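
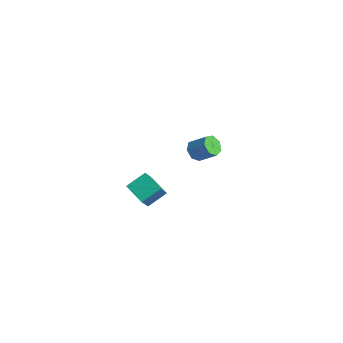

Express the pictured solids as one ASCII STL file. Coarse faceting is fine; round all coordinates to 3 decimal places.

solid 
facet normal -0.358 0.517 -0.778
outer loop
vertex 1.27 -3.22 -0.104
vertex 1.436 -2.28 0.444
vertex 2.32 -3.15 -0.541
endloop
endfacet
facet normal -0.151 -0.854 -0.499
outer loop
vertex 2.824 -3.88 0.556
vertex 1.27 -3.22 -0.104
vertex 2.32 -3.15 -0.541
endloop
endfacet
facet normal -0.358 0.517 -0.778
outer loop
vertex 2.32 -3.15 -0.541
vertex 1.436 -2.28 0.444
vertex 2.486 -2.211 0.007
endloop
endfacet
facet normal 0.922 0.061 -0.383
outer loop
vertex 2.486 -2.211 0.007
vertex 2.824 -3.88 0.556
vertex 2.32 -3.15 -0.541
endloop
endfacet
facet normal -0.922 -0.061 0.383
outer loop
vertex 1.27 -3.22 -0.104
vertex 1.94 -3.01 1.541
vertex 1.436 -2.28 0.444
endloop
endfacet
facet normal -0.151 -0.854 -0.498
outer loop
vertex 1.774 -3.949 0.993
vertex 1.27 -3.22 -0.104
vertex 2.824 -3.88 0.556
endloop
endfacet
facet normal -0.922 -0.061 0.383
outer loop
vertex 1.774 -3.949 0.993
vertex 1.94 -3.01 1.541
vertex 1.27 -3.22 -0.104
endloop
endfacet
facet normal 0.151 0.854 0.498
outer loop
vertex 1.436 -2.28 0.444
vertex 1.94 -3.01 1.541
vertex 2.486 -2.211 0.007
endloop
endfacet
facet normal 0.922 0.061 -0.383
outer loop
vertex 2.99 -2.94 1.104
vertex 2.824 -3.88 0.556
vertex 2.486 -2.211 0.007
endloop
endfacet
facet normal 0.150 0.854 0.498
outer loop
vertex 2.486 -2.211 0.007
vertex 1.94 -3.01 1.541
vertex 2.99 -2.94 1.104
endloop
endfacet
facet normal 0.358 -0.517 0.778
outer loop
vertex 2.99 -2.94 1.104
vertex 1.774 -3.949 0.993
vertex 2.824 -3.88 0.556
endloop
endfacet
facet normal 0.358 -0.517 0.777
outer loop
vertex 1.94 -3.01 1.541
vertex 1.774 -3.949 0.993
vertex 2.99 -2.94 1.104
endloop
endfacet
facet normal -0.678 -0.380 -0.629
outer loop
vertex -1.622 3.273 -3.16
vertex -1.837 2.908 -2.708
vertex -2.017 3.481 -2.86
endloop
endfacet
facet normal 0.031 0.840 -0.542
outer loop
vertex -1.622 3.273 -3.16
vertex -2.017 3.481 -2.86
vertex -0.828 3.718 -2.425
endloop
endfacet
facet normal 0.030 0.841 -0.541
outer loop
vertex -0.828 3.718 -2.425
vertex -2.017 3.481 -2.86
vertex -1.223 3.926 -2.124
endloop
endfacet
facet normal 0.679 0.379 0.629
outer loop
vertex -0.828 3.718 -2.425
vertex -1.223 3.926 -2.124
vertex -1.043 3.352 -1.972
endloop
endfacet
facet normal -0.679 -0.380 -0.629
outer loop
vertex -2.017 3.481 -2.86
vertex -1.837 2.908 -2.708
vertex -2.276 3.257 -2.445
endloop
endfacet
facet normal -0.555 0.826 0.099
outer loop
vertex -2.017 3.481 -2.86
vertex -2.276 3.257 -2.445
vertex -1.223 3.926 -2.124
endloop
endfacet
facet normal -0.555 0.826 0.099
outer loop
vertex -1.223 3.926 -2.124
vertex -2.276 3.257 -2.445
vertex -1.482 3.702 -1.709
endloop
endfacet
facet normal 0.679 0.379 0.629
outer loop
vertex -1.223 3.926 -2.124
vertex -1.482 3.702 -1.709
vertex -1.043 3.352 -1.972
endloop
endfacet
facet normal -0.678 -0.379 -0.629
outer loop
vertex -2.276 3.257 -2.445
vertex -1.837 2.908 -2.708
vertex -2.205 2.77 -2.228
endloop
endfacet
facet normal -0.723 0.191 0.664
outer loop
vertex -2.276 3.257 -2.445
vertex -2.205 2.77 -2.228
vertex -1.482 3.702 -1.709
endloop
endfacet
facet normal -0.723 0.191 0.664
outer loop
vertex -1.482 3.702 -1.709
vertex -2.205 2.77 -2.228
vertex -1.411 3.215 -1.492
endloop
endfacet
facet normal 0.679 0.379 0.629
outer loop
vertex -1.482 3.702 -1.709
vertex -1.411 3.215 -1.492
vertex -1.043 3.352 -1.972
endloop
endfacet
facet normal -0.678 -0.381 -0.629
outer loop
vertex -2.205 2.77 -2.228
vertex -1.837 2.908 -2.708
vertex -1.856 2.387 -2.372
endloop
endfacet
facet normal -0.346 -0.590 0.730
outer loop
vertex -2.205 2.77 -2.228
vertex -1.856 2.387 -2.372
vertex -1.411 3.215 -1.492
endloop
endfacet
facet normal -0.346 -0.590 0.730
outer loop
vertex -1.411 3.215 -1.492
vertex -1.856 2.387 -2.372
vertex -1.062 2.831 -1.637
endloop
endfacet
facet normal 0.679 0.379 0.629
outer loop
vertex -1.411 3.215 -1.492
vertex -1.062 2.831 -1.637
vertex -1.043 3.352 -1.972
endloop
endfacet
facet normal -0.679 -0.380 -0.628
outer loop
vertex -1.856 2.387 -2.372
vertex -1.837 2.908 -2.708
vertex -1.493 2.396 -2.77
endloop
endfacet
facet normal 0.291 -0.925 0.244
outer loop
vertex -1.856 2.387 -2.372
vertex -1.493 2.396 -2.77
vertex -1.062 2.831 -1.637
endloop
endfacet
facet normal 0.291 -0.925 0.245
outer loop
vertex -1.062 2.831 -1.637
vertex -1.493 2.396 -2.77
vertex -0.699 2.84 -2.034
endloop
endfacet
facet normal 0.678 0.380 0.629
outer loop
vertex -1.062 2.831 -1.637
vertex -0.699 2.84 -2.034
vertex -1.043 3.352 -1.972
endloop
endfacet
facet normal -0.678 -0.380 -0.629
outer loop
vertex -1.493 2.396 -2.77
vertex -1.837 2.908 -2.708
vertex -1.389 2.79 -3.12
endloop
endfacet
facet normal 0.709 -0.564 -0.424
outer loop
vertex -1.493 2.396 -2.77
vertex -1.389 2.79 -3.12
vertex -0.699 2.84 -2.034
endloop
endfacet
facet normal 0.708 -0.565 -0.424
outer loop
vertex -0.699 2.84 -2.034
vertex -1.389 2.79 -3.12
vertex -0.595 3.234 -2.385
endloop
endfacet
facet normal 0.679 0.380 0.628
outer loop
vertex -0.699 2.84 -2.034
vertex -0.595 3.234 -2.385
vertex -1.043 3.352 -1.972
endloop
endfacet
facet normal -0.678 -0.379 -0.629
outer loop
vertex -1.389 2.79 -3.12
vertex -1.837 2.908 -2.708
vertex -1.622 3.273 -3.16
endloop
endfacet
facet normal 0.593 0.222 -0.774
outer loop
vertex -1.389 2.79 -3.12
vertex -1.622 3.273 -3.16
vertex -0.595 3.234 -2.385
endloop
endfacet
facet normal 0.593 0.221 -0.774
outer loop
vertex -0.595 3.234 -2.385
vertex -1.622 3.273 -3.16
vertex -0.828 3.718 -2.425
endloop
endfacet
facet normal 0.679 0.379 0.629
outer loop
vertex -0.595 3.234 -2.385
vertex -0.828 3.718 -2.425
vertex -1.043 3.352 -1.972
endloop
endfacet

endsolid


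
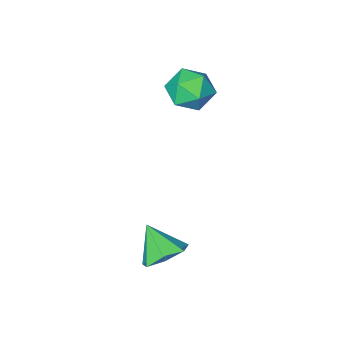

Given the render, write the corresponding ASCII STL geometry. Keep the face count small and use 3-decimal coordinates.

solid 
facet normal -0.848 0.277 0.451
outer loop
vertex -1.521 0.221 2.338
vertex -1.67 -0.73 2.641
vertex -1.151 -0.09 3.224
endloop
endfacet
facet normal -0.379 0.812 0.443
outer loop
vertex -1.521 0.221 2.338
vertex -1.151 -0.09 3.224
vertex -0.594 0.498 2.623
endloop
endfacet
facet normal -0.211 0.949 -0.236
outer loop
vertex -1.521 0.221 2.338
vertex -0.594 0.498 2.623
vertex -0.767 0.222 1.668
endloop
endfacet
facet normal -0.577 0.496 -0.649
outer loop
vertex -1.521 0.221 2.338
vertex -0.767 0.222 1.668
vertex -1.432 -0.538 1.679
endloop
endfacet
facet normal -0.971 0.081 -0.224
outer loop
vertex -1.521 0.221 2.338
vertex -1.432 -0.538 1.679
vertex -1.67 -0.73 2.641
endloop
endfacet
facet normal 0.213 0.592 0.777
outer loop
vertex -0.594 0.498 2.623
vertex -1.151 -0.09 3.224
vertex -0.168 -0.282 3.101
endloop
endfacet
facet normal -0.547 -0.276 0.790
outer loop
vertex -1.151 -0.09 3.224
vertex -1.67 -0.73 2.641
vertex -0.833 -1.042 3.112
endloop
endfacet
facet normal -0.746 -0.593 -0.303
outer loop
vertex -1.67 -0.73 2.641
vertex -1.432 -0.538 1.679
vertex -1.006 -1.318 2.157
endloop
endfacet
facet normal -0.108 0.080 -0.991
outer loop
vertex -1.432 -0.538 1.679
vertex -0.767 0.222 1.668
vertex -0.449 -0.73 1.556
endloop
endfacet
facet normal 0.485 0.813 -0.323
outer loop
vertex -0.767 0.222 1.668
vertex -0.594 0.498 2.623
vertex 0.07 -0.09 2.139
endloop
endfacet
facet normal 0.577 -0.496 0.649
outer loop
vertex -0.079 -1.041 2.442
vertex -0.168 -0.282 3.101
vertex -0.833 -1.042 3.112
endloop
endfacet
facet normal 0.211 -0.949 0.236
outer loop
vertex -0.079 -1.041 2.442
vertex -0.833 -1.042 3.112
vertex -1.006 -1.318 2.157
endloop
endfacet
facet normal 0.379 -0.812 -0.443
outer loop
vertex -0.079 -1.041 2.442
vertex -1.006 -1.318 2.157
vertex -0.449 -0.73 1.556
endloop
endfacet
facet normal 0.848 -0.277 -0.451
outer loop
vertex -0.079 -1.041 2.442
vertex -0.449 -0.73 1.556
vertex 0.07 -0.09 2.139
endloop
endfacet
facet normal 0.971 -0.081 0.224
outer loop
vertex -0.079 -1.041 2.442
vertex 0.07 -0.09 2.139
vertex -0.168 -0.282 3.101
endloop
endfacet
facet normal 0.108 -0.080 0.991
outer loop
vertex -0.833 -1.042 3.112
vertex -0.168 -0.282 3.101
vertex -1.151 -0.09 3.224
endloop
endfacet
facet normal -0.485 -0.813 0.323
outer loop
vertex -1.006 -1.318 2.157
vertex -0.833 -1.042 3.112
vertex -1.67 -0.73 2.641
endloop
endfacet
facet normal -0.213 -0.592 -0.777
outer loop
vertex -0.449 -0.73 1.556
vertex -1.006 -1.318 2.157
vertex -1.432 -0.538 1.679
endloop
endfacet
facet normal 0.547 0.276 -0.790
outer loop
vertex 0.07 -0.09 2.139
vertex -0.449 -0.73 1.556
vertex -0.767 0.222 1.668
endloop
endfacet
facet normal 0.746 0.593 0.303
outer loop
vertex -0.168 -0.282 3.101
vertex 0.07 -0.09 2.139
vertex -0.594 0.498 2.623
endloop
endfacet
facet normal -0.126 0.660 -0.741
outer loop
vertex 3.872 4.181 -1.704
vertex 2.979 3.965 -1.744
vertex 3.391 4.613 -1.237
endloop
endfacet
facet normal 0.746 0.123 0.655
outer loop
vertex 3.872 4.181 -1.704
vertex 3.391 4.613 -1.237
vertex 3.161 3.015 -0.676
endloop
endfacet
facet normal -0.126 0.660 -0.741
outer loop
vertex 3.391 4.613 -1.237
vertex 2.979 3.965 -1.744
vertex 2.599 4.557 -1.152
endloop
endfacet
facet normal 0.079 0.320 0.944
outer loop
vertex 3.391 4.613 -1.237
vertex 2.599 4.557 -1.152
vertex 3.161 3.015 -0.676
endloop
endfacet
facet normal -0.127 0.659 -0.741
outer loop
vertex 2.599 4.557 -1.152
vertex 2.979 3.965 -1.744
vertex 2.093 4.055 -1.512
endloop
endfacet
facet normal -0.598 0.029 0.801
outer loop
vertex 2.599 4.557 -1.152
vertex 2.093 4.055 -1.512
vertex 3.161 3.015 -0.676
endloop
endfacet
facet normal -0.127 0.659 -0.741
outer loop
vertex 2.093 4.055 -1.512
vertex 2.979 3.965 -1.744
vertex 2.255 3.485 -2.047
endloop
endfacet
facet normal -0.779 -0.533 0.332
outer loop
vertex 2.093 4.055 -1.512
vertex 2.255 3.485 -2.047
vertex 3.161 3.015 -0.676
endloop
endfacet
facet normal -0.126 0.659 -0.742
outer loop
vertex 2.255 3.485 -2.047
vertex 2.979 3.965 -1.744
vertex 2.961 3.276 -2.353
endloop
endfacet
facet normal -0.325 -0.940 -0.108
outer loop
vertex 2.255 3.485 -2.047
vertex 2.961 3.276 -2.353
vertex 3.161 3.015 -0.676
endloop
endfacet
facet normal -0.126 0.659 -0.742
outer loop
vertex 2.961 3.276 -2.353
vertex 2.979 3.965 -1.744
vertex 3.681 3.585 -2.201
endloop
endfacet
facet normal 0.421 -0.887 -0.188
outer loop
vertex 2.961 3.276 -2.353
vertex 3.681 3.585 -2.201
vertex 3.161 3.015 -0.676
endloop
endfacet
facet normal -0.126 0.659 -0.742
outer loop
vertex 3.681 3.585 -2.201
vertex 2.979 3.965 -1.744
vertex 3.872 4.181 -1.704
endloop
endfacet
facet normal 0.898 -0.414 0.151
outer loop
vertex 3.681 3.585 -2.201
vertex 3.872 4.181 -1.704
vertex 3.161 3.015 -0.676
endloop
endfacet

endsolid


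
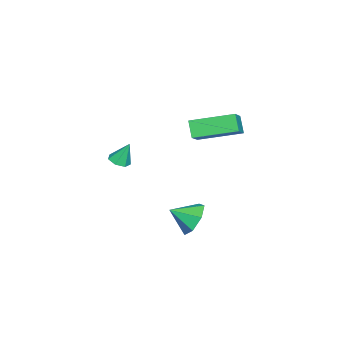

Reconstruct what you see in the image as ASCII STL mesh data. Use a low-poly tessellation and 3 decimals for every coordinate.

solid 
facet normal 0.108 -0.385 -0.917
outer loop
vertex 0.454 -2.133 1.105
vertex 0.105 -1.733 0.896
vertex 0.672 -1.715 0.955
endloop
endfacet
facet normal 0.778 -0.191 0.599
outer loop
vertex 0.454 -2.133 1.105
vertex 0.672 -1.715 0.955
vertex -0.025 -1.267 2.004
endloop
endfacet
facet normal 0.108 -0.386 -0.916
outer loop
vertex 0.672 -1.715 0.955
vertex 0.105 -1.733 0.896
vertex 0.463 -1.311 0.76
endloop
endfacet
facet normal 0.786 0.546 0.289
outer loop
vertex 0.672 -1.715 0.955
vertex 0.463 -1.311 0.76
vertex -0.025 -1.267 2.004
endloop
endfacet
facet normal 0.108 -0.387 -0.916
outer loop
vertex 0.463 -1.311 0.76
vertex 0.105 -1.733 0.896
vertex -0.015 -1.225 0.667
endloop
endfacet
facet normal 0.171 0.985 0.032
outer loop
vertex 0.463 -1.311 0.76
vertex -0.015 -1.225 0.667
vertex -0.025 -1.267 2.004
endloop
endfacet
facet normal 0.108 -0.387 -0.916
outer loop
vertex -0.015 -1.225 0.667
vertex 0.105 -1.733 0.896
vertex -0.402 -1.522 0.747
endloop
endfacet
facet normal -0.606 0.795 0.020
outer loop
vertex -0.015 -1.225 0.667
vertex -0.402 -1.522 0.747
vertex -0.025 -1.267 2.004
endloop
endfacet
facet normal 0.109 -0.385 -0.916
outer loop
vertex -0.402 -1.522 0.747
vertex 0.105 -1.733 0.896
vertex -0.408 -1.978 0.938
endloop
endfacet
facet normal -0.957 0.122 0.262
outer loop
vertex -0.402 -1.522 0.747
vertex -0.408 -1.978 0.938
vertex -0.025 -1.267 2.004
endloop
endfacet
facet normal 0.109 -0.386 -0.916
outer loop
vertex -0.408 -1.978 0.938
vertex 0.105 -1.733 0.896
vertex -0.026 -2.25 1.098
endloop
endfacet
facet normal -0.620 -0.531 0.577
outer loop
vertex -0.408 -1.978 0.938
vertex -0.026 -2.25 1.098
vertex -0.025 -1.267 2.004
endloop
endfacet
facet normal 0.107 -0.385 -0.917
outer loop
vertex -0.026 -2.25 1.098
vertex 0.105 -1.733 0.896
vertex 0.454 -2.133 1.105
endloop
endfacet
facet normal 0.153 -0.670 0.727
outer loop
vertex -0.026 -2.25 1.098
vertex 0.454 -2.133 1.105
vertex -0.025 -1.267 2.004
endloop
endfacet
facet normal -0.303 0.814 -0.496
outer loop
vertex 0.453 1.527 -3.223
vertex -0.153 1.757 -2.475
vertex 0.79 2.026 -2.61
endloop
endfacet
facet normal 0.885 -0.449 -0.121
outer loop
vertex 0.453 1.527 -3.223
vertex 0.79 2.026 -2.61
vertex 0.233 0.723 -1.845
endloop
endfacet
facet normal -0.303 0.814 -0.495
outer loop
vertex 0.79 2.026 -2.61
vertex -0.153 1.757 -2.475
vertex 0.417 2.322 -1.895
endloop
endfacet
facet normal 0.869 -0.085 0.488
outer loop
vertex 0.79 2.026 -2.61
vertex 0.417 2.322 -1.895
vertex 0.233 0.723 -1.845
endloop
endfacet
facet normal -0.304 0.814 -0.495
outer loop
vertex 0.417 2.322 -1.895
vertex -0.153 1.757 -2.475
vertex -0.385 2.192 -1.617
endloop
endfacet
facet normal 0.329 -0.008 0.944
outer loop
vertex 0.417 2.322 -1.895
vertex -0.385 2.192 -1.617
vertex 0.233 0.723 -1.845
endloop
endfacet
facet normal -0.304 0.814 -0.495
outer loop
vertex -0.385 2.192 -1.617
vertex -0.153 1.757 -2.475
vertex -1.013 1.734 -1.984
endloop
endfacet
facet normal -0.326 -0.277 0.904
outer loop
vertex -0.385 2.192 -1.617
vertex -1.013 1.734 -1.984
vertex 0.233 0.723 -1.845
endloop
endfacet
facet normal -0.305 0.813 -0.495
outer loop
vertex -1.013 1.734 -1.984
vertex -0.153 1.757 -2.475
vertex -0.992 1.293 -2.721
endloop
endfacet
facet normal -0.605 -0.691 0.396
outer loop
vertex -1.013 1.734 -1.984
vertex -0.992 1.293 -2.721
vertex 0.233 0.723 -1.845
endloop
endfacet
facet normal -0.304 0.813 -0.496
outer loop
vertex -0.992 1.293 -2.721
vertex -0.153 1.757 -2.475
vertex -0.34 1.201 -3.272
endloop
endfacet
facet normal -0.296 -0.935 -0.194
outer loop
vertex -0.992 1.293 -2.721
vertex -0.34 1.201 -3.272
vertex 0.233 0.723 -1.845
endloop
endfacet
facet normal -0.304 0.813 -0.496
outer loop
vertex -0.34 1.201 -3.272
vertex -0.153 1.757 -2.475
vertex 0.453 1.527 -3.223
endloop
endfacet
facet normal 0.367 -0.828 -0.425
outer loop
vertex -0.34 1.201 -3.272
vertex 0.453 1.527 -3.223
vertex 0.233 0.723 -1.845
endloop
endfacet
facet normal -0.820 -0.070 -0.568
outer loop
vertex -1.483 1.309 3.082
vertex -2.017 3.325 3.605
vertex -0.978 1.643 2.311
endloop
endfacet
facet normal 0.249 -0.938 -0.243
outer loop
vertex 0.097 1.735 3.055
vertex -1.483 1.309 3.082
vertex -0.978 1.643 2.311
endloop
endfacet
facet normal -0.820 -0.070 -0.568
outer loop
vertex -0.978 1.643 2.311
vertex -2.017 3.325 3.605
vertex -1.512 3.659 2.834
endloop
endfacet
facet normal 0.515 0.341 -0.787
outer loop
vertex -1.512 3.659 2.834
vertex 0.097 1.735 3.055
vertex -0.978 1.643 2.311
endloop
endfacet
facet normal -0.515 -0.341 0.787
outer loop
vertex -1.483 1.309 3.082
vertex -0.942 3.417 4.349
vertex -2.017 3.325 3.605
endloop
endfacet
facet normal 0.249 -0.938 -0.243
outer loop
vertex -0.408 1.401 3.826
vertex -1.483 1.309 3.082
vertex 0.097 1.735 3.055
endloop
endfacet
facet normal -0.515 -0.341 0.787
outer loop
vertex -0.408 1.401 3.826
vertex -0.942 3.417 4.349
vertex -1.483 1.309 3.082
endloop
endfacet
facet normal -0.249 0.938 0.243
outer loop
vertex -2.017 3.325 3.605
vertex -0.942 3.417 4.349
vertex -1.512 3.659 2.834
endloop
endfacet
facet normal 0.515 0.341 -0.787
outer loop
vertex -0.437 3.751 3.578
vertex 0.097 1.735 3.055
vertex -1.512 3.659 2.834
endloop
endfacet
facet normal -0.249 0.938 0.243
outer loop
vertex -1.512 3.659 2.834
vertex -0.942 3.417 4.349
vertex -0.437 3.751 3.578
endloop
endfacet
facet normal 0.820 0.070 0.568
outer loop
vertex -0.437 3.751 3.578
vertex -0.408 1.401 3.826
vertex 0.097 1.735 3.055
endloop
endfacet
facet normal 0.820 0.070 0.568
outer loop
vertex -0.942 3.417 4.349
vertex -0.408 1.401 3.826
vertex -0.437 3.751 3.578
endloop
endfacet

endsolid


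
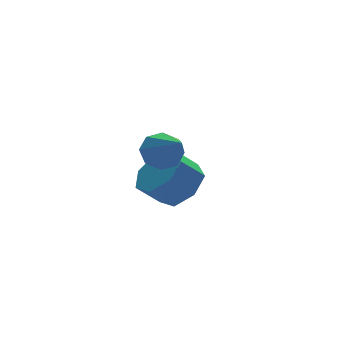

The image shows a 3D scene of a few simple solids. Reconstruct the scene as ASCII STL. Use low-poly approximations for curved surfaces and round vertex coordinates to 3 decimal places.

solid 
facet normal 0.698 -0.100 -0.709
outer loop
vertex 3.892 3.384 -0.937
vertex 3.136 3.109 -1.643
vertex 3.51 4.085 -1.412
endloop
endfacet
facet normal 0.586 0.649 0.486
outer loop
vertex 3.892 3.384 -0.937
vertex 3.51 4.085 -1.412
vertex 3.04 3.506 -0.072
endloop
endfacet
facet normal 0.586 0.649 0.486
outer loop
vertex 3.04 3.506 -0.072
vertex 3.51 4.085 -1.412
vertex 2.658 4.207 -0.547
endloop
endfacet
facet normal -0.698 0.100 0.709
outer loop
vertex 3.04 3.506 -0.072
vertex 2.658 4.207 -0.547
vertex 2.284 3.231 -0.777
endloop
endfacet
facet normal 0.698 -0.099 -0.710
outer loop
vertex 3.51 4.085 -1.412
vertex 3.136 3.109 -1.643
vertex 2.846 4.051 -2.06
endloop
endfacet
facet normal 0.044 0.994 -0.097
outer loop
vertex 3.51 4.085 -1.412
vertex 2.846 4.051 -2.06
vertex 2.658 4.207 -0.547
endloop
endfacet
facet normal 0.042 0.994 -0.097
outer loop
vertex 2.658 4.207 -0.547
vertex 2.846 4.051 -2.06
vertex 1.994 4.172 -1.195
endloop
endfacet
facet normal -0.698 0.100 0.709
outer loop
vertex 2.658 4.207 -0.547
vertex 1.994 4.172 -1.195
vertex 2.284 3.231 -0.777
endloop
endfacet
facet normal 0.698 -0.099 -0.709
outer loop
vertex 2.846 4.051 -2.06
vertex 3.136 3.109 -1.643
vertex 2.401 3.308 -2.394
endloop
endfacet
facet normal -0.532 0.591 -0.606
outer loop
vertex 2.846 4.051 -2.06
vertex 2.401 3.308 -2.394
vertex 1.994 4.172 -1.195
endloop
endfacet
facet normal -0.532 0.591 -0.606
outer loop
vertex 1.994 4.172 -1.195
vertex 2.401 3.308 -2.394
vertex 1.549 3.429 -1.529
endloop
endfacet
facet normal -0.698 0.100 0.709
outer loop
vertex 1.994 4.172 -1.195
vertex 1.549 3.429 -1.529
vertex 2.284 3.231 -0.777
endloop
endfacet
facet normal 0.698 -0.100 -0.709
outer loop
vertex 2.401 3.308 -2.394
vertex 3.136 3.109 -1.643
vertex 2.509 2.415 -2.162
endloop
endfacet
facet normal -0.706 -0.257 -0.660
outer loop
vertex 2.401 3.308 -2.394
vertex 2.509 2.415 -2.162
vertex 1.549 3.429 -1.529
endloop
endfacet
facet normal -0.706 -0.257 -0.660
outer loop
vertex 1.549 3.429 -1.529
vertex 2.509 2.415 -2.162
vertex 1.657 2.537 -1.297
endloop
endfacet
facet normal -0.698 0.100 0.709
outer loop
vertex 1.549 3.429 -1.529
vertex 1.657 2.537 -1.297
vertex 2.284 3.231 -0.777
endloop
endfacet
facet normal 0.698 -0.100 -0.709
outer loop
vertex 2.509 2.415 -2.162
vertex 3.136 3.109 -1.643
vertex 3.089 2.045 -1.539
endloop
endfacet
facet normal -0.350 -0.912 -0.216
outer loop
vertex 2.509 2.415 -2.162
vertex 3.089 2.045 -1.539
vertex 1.657 2.537 -1.297
endloop
endfacet
facet normal -0.350 -0.912 -0.216
outer loop
vertex 1.657 2.537 -1.297
vertex 3.089 2.045 -1.539
vertex 2.237 2.167 -0.674
endloop
endfacet
facet normal -0.698 0.099 0.709
outer loop
vertex 1.657 2.537 -1.297
vertex 2.237 2.167 -0.674
vertex 2.284 3.231 -0.777
endloop
endfacet
facet normal 0.698 -0.100 -0.709
outer loop
vertex 3.089 2.045 -1.539
vertex 3.136 3.109 -1.643
vertex 3.705 2.476 -0.993
endloop
endfacet
facet normal 0.270 -0.880 0.390
outer loop
vertex 3.089 2.045 -1.539
vertex 3.705 2.476 -0.993
vertex 2.237 2.167 -0.674
endloop
endfacet
facet normal 0.270 -0.880 0.390
outer loop
vertex 2.237 2.167 -0.674
vertex 3.705 2.476 -0.993
vertex 2.853 2.598 -0.128
endloop
endfacet
facet normal -0.698 0.099 0.709
outer loop
vertex 2.237 2.167 -0.674
vertex 2.853 2.598 -0.128
vertex 2.284 3.231 -0.777
endloop
endfacet
facet normal 0.698 -0.100 -0.709
outer loop
vertex 3.705 2.476 -0.993
vertex 3.136 3.109 -1.643
vertex 3.892 3.384 -0.937
endloop
endfacet
facet normal 0.687 -0.185 0.703
outer loop
vertex 3.705 2.476 -0.993
vertex 3.892 3.384 -0.937
vertex 2.853 2.598 -0.128
endloop
endfacet
facet normal 0.687 -0.185 0.703
outer loop
vertex 2.853 2.598 -0.128
vertex 3.892 3.384 -0.937
vertex 3.04 3.506 -0.072
endloop
endfacet
facet normal -0.698 0.100 0.709
outer loop
vertex 2.853 2.598 -0.128
vertex 3.04 3.506 -0.072
vertex 2.284 3.231 -0.777
endloop
endfacet
facet normal 0.045 0.805 -0.591
outer loop
vertex 1.405 -0.099 1.398
vertex 1.056 0.313 1.933
vertex 1.779 0.151 1.767
endloop
endfacet
facet normal 0.707 -0.651 -0.276
outer loop
vertex 1.405 -0.099 1.398
vertex 1.779 0.151 1.767
vertex 0.964 -1.313 3.127
endloop
endfacet
facet normal 0.045 0.805 -0.591
outer loop
vertex 1.779 0.151 1.767
vertex 1.056 0.313 1.933
vertex 1.729 0.496 2.233
endloop
endfacet
facet normal 0.925 -0.251 0.285
outer loop
vertex 1.779 0.151 1.767
vertex 1.729 0.496 2.233
vertex 0.964 -1.313 3.127
endloop
endfacet
facet normal 0.045 0.805 -0.592
outer loop
vertex 1.729 0.496 2.233
vertex 1.056 0.313 1.933
vertex 1.285 0.734 2.523
endloop
endfacet
facet normal 0.593 0.141 0.793
outer loop
vertex 1.729 0.496 2.233
vertex 1.285 0.734 2.523
vertex 0.964 -1.313 3.127
endloop
endfacet
facet normal 0.045 0.805 -0.592
outer loop
vertex 1.285 0.734 2.523
vertex 1.056 0.313 1.933
vertex 0.706 0.725 2.467
endloop
endfacet
facet normal -0.097 0.296 0.950
outer loop
vertex 1.285 0.734 2.523
vertex 0.706 0.725 2.467
vertex 0.964 -1.313 3.127
endloop
endfacet
facet normal 0.046 0.805 -0.591
outer loop
vertex 0.706 0.725 2.467
vertex 1.056 0.313 1.933
vertex 0.332 0.476 2.099
endloop
endfacet
facet normal -0.736 0.122 0.666
outer loop
vertex 0.706 0.725 2.467
vertex 0.332 0.476 2.099
vertex 0.964 -1.313 3.127
endloop
endfacet
facet normal 0.046 0.805 -0.591
outer loop
vertex 0.332 0.476 2.099
vertex 1.056 0.313 1.933
vertex 0.382 0.131 1.633
endloop
endfacet
facet normal -0.955 -0.278 0.103
outer loop
vertex 0.332 0.476 2.099
vertex 0.382 0.131 1.633
vertex 0.964 -1.313 3.127
endloop
endfacet
facet normal 0.046 0.805 -0.591
outer loop
vertex 0.382 0.131 1.633
vertex 1.056 0.313 1.933
vertex 0.826 -0.107 1.343
endloop
endfacet
facet normal -0.623 -0.670 -0.404
outer loop
vertex 0.382 0.131 1.633
vertex 0.826 -0.107 1.343
vertex 0.964 -1.313 3.127
endloop
endfacet
facet normal 0.045 0.805 -0.591
outer loop
vertex 0.826 -0.107 1.343
vertex 1.056 0.313 1.933
vertex 1.405 -0.099 1.398
endloop
endfacet
facet normal 0.065 -0.824 -0.562
outer loop
vertex 0.826 -0.107 1.343
vertex 1.405 -0.099 1.398
vertex 0.964 -1.313 3.127
endloop
endfacet

endsolid


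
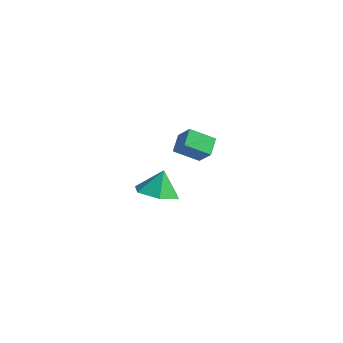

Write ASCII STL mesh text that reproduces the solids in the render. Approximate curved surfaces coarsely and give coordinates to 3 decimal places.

solid 
facet normal 0.018 -0.382 -0.924
outer loop
vertex 1.977 -1.354 2.418
vertex 1.021 -1.598 2.5
vertex 1.276 -0.712 2.139
endloop
endfacet
facet normal 0.563 0.758 0.330
outer loop
vertex 1.977 -1.354 2.418
vertex 1.276 -0.712 2.139
vertex 0.999 -1.142 3.6
endloop
endfacet
facet normal 0.019 -0.382 -0.924
outer loop
vertex 1.276 -0.712 2.139
vertex 1.021 -1.598 2.5
vertex 0.321 -0.957 2.221
endloop
endfacet
facet normal -0.222 0.946 0.236
outer loop
vertex 1.276 -0.712 2.139
vertex 0.321 -0.957 2.221
vertex 0.999 -1.142 3.6
endloop
endfacet
facet normal 0.018 -0.383 -0.924
outer loop
vertex 0.321 -0.957 2.221
vertex 1.021 -1.598 2.5
vertex 0.065 -1.842 2.583
endloop
endfacet
facet normal -0.794 0.412 0.446
outer loop
vertex 0.321 -0.957 2.221
vertex 0.065 -1.842 2.583
vertex 0.999 -1.142 3.6
endloop
endfacet
facet normal 0.018 -0.383 -0.924
outer loop
vertex 0.065 -1.842 2.583
vertex 1.021 -1.598 2.5
vertex 0.765 -2.483 2.862
endloop
endfacet
facet normal -0.584 -0.311 0.750
outer loop
vertex 0.065 -1.842 2.583
vertex 0.765 -2.483 2.862
vertex 0.999 -1.142 3.6
endloop
endfacet
facet normal 0.019 -0.383 -0.924
outer loop
vertex 0.765 -2.483 2.862
vertex 1.021 -1.598 2.5
vertex 1.721 -2.239 2.78
endloop
endfacet
facet normal 0.200 -0.499 0.843
outer loop
vertex 0.765 -2.483 2.862
vertex 1.721 -2.239 2.78
vertex 0.999 -1.142 3.6
endloop
endfacet
facet normal 0.019 -0.383 -0.924
outer loop
vertex 1.721 -2.239 2.78
vertex 1.021 -1.598 2.5
vertex 1.977 -1.354 2.418
endloop
endfacet
facet normal 0.773 0.035 0.633
outer loop
vertex 1.721 -2.239 2.78
vertex 1.977 -1.354 2.418
vertex 0.999 -1.142 3.6
endloop
endfacet
facet normal -0.702 0.118 -0.702
outer loop
vertex -2.066 2.925 1.513
vertex -2.439 3.705 2.017
vertex -1.259 3.743 0.844
endloop
endfacet
facet normal 0.373 -0.779 -0.504
outer loop
vertex -0.501 3.615 1.603
vertex -2.066 2.925 1.513
vertex -1.259 3.743 0.844
endloop
endfacet
facet normal -0.702 0.119 -0.702
outer loop
vertex -1.259 3.743 0.844
vertex -2.439 3.705 2.017
vertex -1.631 4.523 1.348
endloop
endfacet
facet normal 0.607 0.615 -0.503
outer loop
vertex -1.631 4.523 1.348
vertex -0.501 3.615 1.603
vertex -1.259 3.743 0.844
endloop
endfacet
facet normal -0.607 -0.615 0.503
outer loop
vertex -2.066 2.925 1.513
vertex -1.681 3.577 2.776
vertex -2.439 3.705 2.017
endloop
endfacet
facet normal 0.373 -0.780 -0.503
outer loop
vertex -1.309 2.797 2.272
vertex -2.066 2.925 1.513
vertex -0.501 3.615 1.603
endloop
endfacet
facet normal -0.608 -0.615 0.503
outer loop
vertex -1.309 2.797 2.272
vertex -1.681 3.577 2.776
vertex -2.066 2.925 1.513
endloop
endfacet
facet normal -0.372 0.780 0.503
outer loop
vertex -2.439 3.705 2.017
vertex -1.681 3.577 2.776
vertex -1.631 4.523 1.348
endloop
endfacet
facet normal 0.608 0.615 -0.502
outer loop
vertex -0.874 4.395 2.107
vertex -0.501 3.615 1.603
vertex -1.631 4.523 1.348
endloop
endfacet
facet normal -0.373 0.780 0.503
outer loop
vertex -1.631 4.523 1.348
vertex -1.681 3.577 2.776
vertex -0.874 4.395 2.107
endloop
endfacet
facet normal 0.702 -0.118 0.703
outer loop
vertex -0.874 4.395 2.107
vertex -1.309 2.797 2.272
vertex -0.501 3.615 1.603
endloop
endfacet
facet normal 0.702 -0.119 0.702
outer loop
vertex -1.681 3.577 2.776
vertex -1.309 2.797 2.272
vertex -0.874 4.395 2.107
endloop
endfacet

endsolid


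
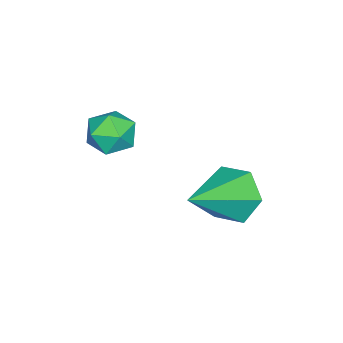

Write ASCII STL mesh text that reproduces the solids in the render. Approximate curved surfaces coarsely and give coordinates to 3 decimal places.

solid 
facet normal -0.520 0.215 0.827
outer loop
vertex 2.616 -2.726 4.155
vertex 2.33 -3.382 4.146
vertex 2.941 -3.262 4.499
endloop
endfacet
facet normal 0.096 0.578 0.810
outer loop
vertex 2.616 -2.726 4.155
vertex 2.941 -3.262 4.499
vertex 3.327 -2.795 4.12
endloop
endfacet
facet normal 0.105 0.971 0.215
outer loop
vertex 2.616 -2.726 4.155
vertex 3.327 -2.795 4.12
vertex 2.955 -2.625 3.534
endloop
endfacet
facet normal -0.505 0.852 -0.137
outer loop
vertex 2.616 -2.726 4.155
vertex 2.955 -2.625 3.534
vertex 2.339 -2.988 3.549
endloop
endfacet
facet normal -0.891 0.385 0.241
outer loop
vertex 2.616 -2.726 4.155
vertex 2.339 -2.988 3.549
vertex 2.33 -3.382 4.146
endloop
endfacet
facet normal 0.628 0.107 0.771
outer loop
vertex 3.327 -2.795 4.12
vertex 2.941 -3.262 4.499
vertex 3.481 -3.492 4.091
endloop
endfacet
facet normal -0.366 -0.481 0.797
outer loop
vertex 2.941 -3.262 4.499
vertex 2.33 -3.382 4.146
vertex 2.865 -3.855 4.106
endloop
endfacet
facet normal -0.967 -0.207 -0.151
outer loop
vertex 2.33 -3.382 4.146
vertex 2.339 -2.988 3.549
vertex 2.493 -3.685 3.52
endloop
endfacet
facet normal -0.342 0.549 -0.762
outer loop
vertex 2.339 -2.988 3.549
vertex 2.955 -2.625 3.534
vertex 2.879 -3.218 3.141
endloop
endfacet
facet normal 0.642 0.742 -0.192
outer loop
vertex 2.955 -2.625 3.534
vertex 3.327 -2.795 4.12
vertex 3.49 -3.098 3.494
endloop
endfacet
facet normal 0.505 -0.852 0.137
outer loop
vertex 3.204 -3.754 3.485
vertex 3.481 -3.492 4.091
vertex 2.865 -3.855 4.106
endloop
endfacet
facet normal -0.105 -0.971 -0.215
outer loop
vertex 3.204 -3.754 3.485
vertex 2.865 -3.855 4.106
vertex 2.493 -3.685 3.52
endloop
endfacet
facet normal -0.096 -0.578 -0.810
outer loop
vertex 3.204 -3.754 3.485
vertex 2.493 -3.685 3.52
vertex 2.879 -3.218 3.141
endloop
endfacet
facet normal 0.520 -0.215 -0.827
outer loop
vertex 3.204 -3.754 3.485
vertex 2.879 -3.218 3.141
vertex 3.49 -3.098 3.494
endloop
endfacet
facet normal 0.891 -0.385 -0.241
outer loop
vertex 3.204 -3.754 3.485
vertex 3.49 -3.098 3.494
vertex 3.481 -3.492 4.091
endloop
endfacet
facet normal 0.342 -0.549 0.762
outer loop
vertex 2.865 -3.855 4.106
vertex 3.481 -3.492 4.091
vertex 2.941 -3.262 4.499
endloop
endfacet
facet normal -0.642 -0.742 0.192
outer loop
vertex 2.493 -3.685 3.52
vertex 2.865 -3.855 4.106
vertex 2.33 -3.382 4.146
endloop
endfacet
facet normal -0.628 -0.107 -0.771
outer loop
vertex 2.879 -3.218 3.141
vertex 2.493 -3.685 3.52
vertex 2.339 -2.988 3.549
endloop
endfacet
facet normal 0.366 0.481 -0.797
outer loop
vertex 3.49 -3.098 3.494
vertex 2.879 -3.218 3.141
vertex 2.955 -2.625 3.534
endloop
endfacet
facet normal 0.967 0.207 0.151
outer loop
vertex 3.481 -3.492 4.091
vertex 3.49 -3.098 3.494
vertex 3.327 -2.795 4.12
endloop
endfacet
facet normal -0.830 0.260 -0.493
outer loop
vertex 1.868 -0.94 0.483
vertex 1.533 -0.604 1.224
vertex 2.011 -0.096 0.687
endloop
endfacet
facet normal 0.797 0.011 -0.603
outer loop
vertex 1.868 -0.94 0.483
vertex 2.011 -0.096 0.687
vertex 3.167 -1.116 2.196
endloop
endfacet
facet normal -0.830 0.260 -0.493
outer loop
vertex 2.011 -0.096 0.687
vertex 1.533 -0.604 1.224
vertex 1.676 0.24 1.428
endloop
endfacet
facet normal 0.680 0.733 -0.025
outer loop
vertex 2.011 -0.096 0.687
vertex 1.676 0.24 1.428
vertex 3.167 -1.116 2.196
endloop
endfacet
facet normal -0.829 0.260 -0.494
outer loop
vertex 1.676 0.24 1.428
vertex 1.533 -0.604 1.224
vertex 1.197 -0.267 1.965
endloop
endfacet
facet normal 0.182 0.629 0.756
outer loop
vertex 1.676 0.24 1.428
vertex 1.197 -0.267 1.965
vertex 3.167 -1.116 2.196
endloop
endfacet
facet normal -0.829 0.260 -0.494
outer loop
vertex 1.197 -0.267 1.965
vertex 1.533 -0.604 1.224
vertex 1.054 -1.111 1.761
endloop
endfacet
facet normal -0.198 -0.198 0.960
outer loop
vertex 1.197 -0.267 1.965
vertex 1.054 -1.111 1.761
vertex 3.167 -1.116 2.196
endloop
endfacet
facet normal -0.830 0.261 -0.494
outer loop
vertex 1.054 -1.111 1.761
vertex 1.533 -0.604 1.224
vertex 1.389 -1.448 1.02
endloop
endfacet
facet normal -0.081 -0.921 0.382
outer loop
vertex 1.054 -1.111 1.761
vertex 1.389 -1.448 1.02
vertex 3.167 -1.116 2.196
endloop
endfacet
facet normal -0.830 0.261 -0.493
outer loop
vertex 1.389 -1.448 1.02
vertex 1.533 -0.604 1.224
vertex 1.868 -0.94 0.483
endloop
endfacet
facet normal 0.417 -0.816 -0.400
outer loop
vertex 1.389 -1.448 1.02
vertex 1.868 -0.94 0.483
vertex 3.167 -1.116 2.196
endloop
endfacet

endsolid


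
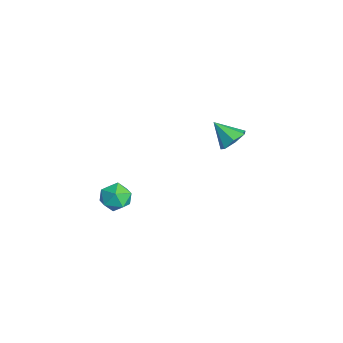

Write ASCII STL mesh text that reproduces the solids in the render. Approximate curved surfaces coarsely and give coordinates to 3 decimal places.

solid 
facet normal -0.826 0.339 0.451
outer loop
vertex -0.583 -2.093 -0.021
vertex -0.873 -2.922 0.071
vertex -0.377 -2.555 0.703
endloop
endfacet
facet normal -0.273 0.774 0.571
outer loop
vertex -0.583 -2.093 -0.021
vertex -0.377 -2.555 0.703
vertex 0.234 -2.051 0.312
endloop
endfacet
facet normal -0.027 0.998 -0.060
outer loop
vertex -0.583 -2.093 -0.021
vertex 0.234 -2.051 0.312
vertex 0.116 -2.107 -0.561
endloop
endfacet
facet normal -0.427 0.701 -0.571
outer loop
vertex -0.583 -2.093 -0.021
vertex 0.116 -2.107 -0.561
vertex -0.568 -2.645 -0.71
endloop
endfacet
facet normal -0.921 0.294 -0.255
outer loop
vertex -0.583 -2.093 -0.021
vertex -0.568 -2.645 -0.71
vertex -0.873 -2.922 0.071
endloop
endfacet
facet normal 0.243 0.393 0.887
outer loop
vertex 0.234 -2.051 0.312
vertex -0.377 -2.555 0.703
vertex 0.448 -2.855 0.61
endloop
endfacet
facet normal -0.652 -0.310 0.692
outer loop
vertex -0.377 -2.555 0.703
vertex -0.873 -2.922 0.071
vertex -0.236 -3.393 0.461
endloop
endfacet
facet normal -0.807 -0.382 -0.451
outer loop
vertex -0.873 -2.922 0.071
vertex -0.568 -2.645 -0.71
vertex -0.354 -3.449 -0.412
endloop
endfacet
facet normal -0.008 0.276 -0.961
outer loop
vertex -0.568 -2.645 -0.71
vertex 0.116 -2.107 -0.561
vertex 0.257 -2.945 -0.803
endloop
endfacet
facet normal 0.641 0.755 -0.135
outer loop
vertex 0.116 -2.107 -0.561
vertex 0.234 -2.051 0.312
vertex 0.753 -2.578 -0.171
endloop
endfacet
facet normal 0.427 -0.701 0.571
outer loop
vertex 0.463 -3.407 -0.079
vertex 0.448 -2.855 0.61
vertex -0.236 -3.393 0.461
endloop
endfacet
facet normal 0.027 -0.998 0.060
outer loop
vertex 0.463 -3.407 -0.079
vertex -0.236 -3.393 0.461
vertex -0.354 -3.449 -0.412
endloop
endfacet
facet normal 0.273 -0.774 -0.571
outer loop
vertex 0.463 -3.407 -0.079
vertex -0.354 -3.449 -0.412
vertex 0.257 -2.945 -0.803
endloop
endfacet
facet normal 0.826 -0.339 -0.451
outer loop
vertex 0.463 -3.407 -0.079
vertex 0.257 -2.945 -0.803
vertex 0.753 -2.578 -0.171
endloop
endfacet
facet normal 0.921 -0.294 0.255
outer loop
vertex 0.463 -3.407 -0.079
vertex 0.753 -2.578 -0.171
vertex 0.448 -2.855 0.61
endloop
endfacet
facet normal 0.008 -0.276 0.961
outer loop
vertex -0.236 -3.393 0.461
vertex 0.448 -2.855 0.61
vertex -0.377 -2.555 0.703
endloop
endfacet
facet normal -0.641 -0.755 0.135
outer loop
vertex -0.354 -3.449 -0.412
vertex -0.236 -3.393 0.461
vertex -0.873 -2.922 0.071
endloop
endfacet
facet normal -0.243 -0.393 -0.887
outer loop
vertex 0.257 -2.945 -0.803
vertex -0.354 -3.449 -0.412
vertex -0.568 -2.645 -0.71
endloop
endfacet
facet normal 0.652 0.310 -0.692
outer loop
vertex 0.753 -2.578 -0.171
vertex 0.257 -2.945 -0.803
vertex 0.116 -2.107 -0.561
endloop
endfacet
facet normal 0.807 0.382 0.451
outer loop
vertex 0.448 -2.855 0.61
vertex 0.753 -2.578 -0.171
vertex 0.234 -2.051 0.312
endloop
endfacet
facet normal 0.498 0.557 -0.664
outer loop
vertex -2.608 3.769 0.667
vertex -3.314 3.87 0.222
vertex -3.015 4.346 0.846
endloop
endfacet
facet normal 0.361 -0.034 0.932
outer loop
vertex -2.608 3.769 0.667
vertex -3.015 4.346 0.846
vertex -4.046 3.05 1.198
endloop
endfacet
facet normal 0.498 0.558 -0.664
outer loop
vertex -3.015 4.346 0.846
vertex -3.314 3.87 0.222
vertex -3.647 4.565 0.556
endloop
endfacet
facet normal -0.248 0.433 0.867
outer loop
vertex -3.015 4.346 0.846
vertex -3.647 4.565 0.556
vertex -4.046 3.05 1.198
endloop
endfacet
facet normal 0.498 0.558 -0.664
outer loop
vertex -3.647 4.565 0.556
vertex -3.314 3.87 0.222
vertex -4.028 4.26 0.014
endloop
endfacet
facet normal -0.843 0.382 0.378
outer loop
vertex -3.647 4.565 0.556
vertex -4.028 4.26 0.014
vertex -4.046 3.05 1.198
endloop
endfacet
facet normal 0.498 0.557 -0.664
outer loop
vertex -4.028 4.26 0.014
vertex -3.314 3.87 0.222
vertex -3.871 3.661 -0.371
endloop
endfacet
facet normal -0.975 -0.148 -0.167
outer loop
vertex -4.028 4.26 0.014
vertex -3.871 3.661 -0.371
vertex -4.046 3.05 1.198
endloop
endfacet
facet normal 0.498 0.558 -0.664
outer loop
vertex -3.871 3.661 -0.371
vertex -3.314 3.87 0.222
vertex -3.294 3.22 -0.309
endloop
endfacet
facet normal -0.543 -0.760 -0.357
outer loop
vertex -3.871 3.661 -0.371
vertex -3.294 3.22 -0.309
vertex -4.046 3.05 1.198
endloop
endfacet
facet normal 0.498 0.558 -0.664
outer loop
vertex -3.294 3.22 -0.309
vertex -3.314 3.87 0.222
vertex -2.732 3.268 0.153
endloop
endfacet
facet normal 0.125 -0.991 -0.049
outer loop
vertex -3.294 3.22 -0.309
vertex -2.732 3.268 0.153
vertex -4.046 3.05 1.198
endloop
endfacet
facet normal 0.498 0.558 -0.664
outer loop
vertex -2.732 3.268 0.153
vertex -3.314 3.87 0.222
vertex -2.608 3.769 0.667
endloop
endfacet
facet normal 0.528 -0.668 0.524
outer loop
vertex -2.732 3.268 0.153
vertex -2.608 3.769 0.667
vertex -4.046 3.05 1.198
endloop
endfacet

endsolid


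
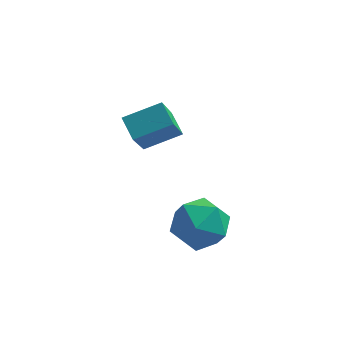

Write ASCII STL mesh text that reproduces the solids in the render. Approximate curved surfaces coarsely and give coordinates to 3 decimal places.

solid 
facet normal -0.552 0.641 0.534
outer loop
vertex 0.572 -0.136 -2.534
vertex 0.872 -0.638 -1.622
vertex 1.46 0.187 -2.004
endloop
endfacet
facet normal -0.308 0.949 -0.062
outer loop
vertex 0.572 -0.136 -2.534
vertex 1.46 0.187 -2.004
vertex 1.469 0.119 -3.085
endloop
endfacet
facet normal -0.542 0.569 -0.619
outer loop
vertex 0.572 -0.136 -2.534
vertex 1.469 0.119 -3.085
vertex 0.886 -0.748 -3.371
endloop
endfacet
facet normal -0.930 0.023 -0.366
outer loop
vertex 0.572 -0.136 -2.534
vertex 0.886 -0.748 -3.371
vertex 0.518 -1.216 -2.466
endloop
endfacet
facet normal -0.936 0.069 0.346
outer loop
vertex 0.572 -0.136 -2.534
vertex 0.518 -1.216 -2.466
vertex 0.872 -0.638 -1.622
endloop
endfacet
facet normal 0.403 0.913 -0.054
outer loop
vertex 1.469 0.119 -3.085
vertex 1.46 0.187 -2.004
vertex 2.322 -0.224 -2.514
endloop
endfacet
facet normal 0.010 0.414 0.910
outer loop
vertex 1.46 0.187 -2.004
vertex 0.872 -0.638 -1.622
vertex 1.954 -0.692 -1.609
endloop
endfacet
facet normal -0.611 -0.510 0.606
outer loop
vertex 0.872 -0.638 -1.622
vertex 0.518 -1.216 -2.466
vertex 1.371 -1.559 -1.895
endloop
endfacet
facet normal -0.601 -0.583 -0.546
outer loop
vertex 0.518 -1.216 -2.466
vertex 0.886 -0.748 -3.371
vertex 1.38 -1.627 -2.976
endloop
endfacet
facet normal 0.026 0.297 -0.954
outer loop
vertex 0.886 -0.748 -3.371
vertex 1.469 0.119 -3.085
vertex 1.968 -0.802 -3.358
endloop
endfacet
facet normal 0.930 -0.023 0.366
outer loop
vertex 2.268 -1.304 -2.446
vertex 2.322 -0.224 -2.514
vertex 1.954 -0.692 -1.609
endloop
endfacet
facet normal 0.542 -0.569 0.619
outer loop
vertex 2.268 -1.304 -2.446
vertex 1.954 -0.692 -1.609
vertex 1.371 -1.559 -1.895
endloop
endfacet
facet normal 0.308 -0.949 0.062
outer loop
vertex 2.268 -1.304 -2.446
vertex 1.371 -1.559 -1.895
vertex 1.38 -1.627 -2.976
endloop
endfacet
facet normal 0.552 -0.641 -0.534
outer loop
vertex 2.268 -1.304 -2.446
vertex 1.38 -1.627 -2.976
vertex 1.968 -0.802 -3.358
endloop
endfacet
facet normal 0.936 -0.069 -0.346
outer loop
vertex 2.268 -1.304 -2.446
vertex 1.968 -0.802 -3.358
vertex 2.322 -0.224 -2.514
endloop
endfacet
facet normal 0.601 0.583 0.546
outer loop
vertex 1.954 -0.692 -1.609
vertex 2.322 -0.224 -2.514
vertex 1.46 0.187 -2.004
endloop
endfacet
facet normal -0.026 -0.297 0.954
outer loop
vertex 1.371 -1.559 -1.895
vertex 1.954 -0.692 -1.609
vertex 0.872 -0.638 -1.622
endloop
endfacet
facet normal -0.403 -0.913 0.054
outer loop
vertex 1.38 -1.627 -2.976
vertex 1.371 -1.559 -1.895
vertex 0.518 -1.216 -2.466
endloop
endfacet
facet normal -0.010 -0.414 -0.910
outer loop
vertex 1.968 -0.802 -3.358
vertex 1.38 -1.627 -2.976
vertex 0.886 -0.748 -3.371
endloop
endfacet
facet normal 0.611 0.510 -0.606
outer loop
vertex 2.322 -0.224 -2.514
vertex 1.968 -0.802 -3.358
vertex 1.469 0.119 -3.085
endloop
endfacet
facet normal -0.472 0.714 0.517
outer loop
vertex -1.37 1.938 0.246
vertex -0.123 2.403 0.741
vertex -1.2 3.268 -1.434
endloop
endfacet
facet normal -0.878 -0.327 -0.348
outer loop
vertex -0.757 2.597 -1.921
vertex -1.37 1.938 0.246
vertex -1.2 3.268 -1.434
endloop
endfacet
facet normal -0.471 0.714 0.517
outer loop
vertex -1.2 3.268 -1.434
vertex -0.123 2.403 0.741
vertex 0.047 3.733 -0.94
endloop
endfacet
facet normal 0.079 0.619 -0.781
outer loop
vertex 0.047 3.733 -0.94
vertex -0.757 2.597 -1.921
vertex -1.2 3.268 -1.434
endloop
endfacet
facet normal -0.079 -0.619 0.781
outer loop
vertex -1.37 1.938 0.246
vertex 0.32 1.732 0.254
vertex -0.123 2.403 0.741
endloop
endfacet
facet normal -0.878 -0.328 -0.348
outer loop
vertex -0.927 1.267 -0.24
vertex -1.37 1.938 0.246
vertex -0.757 2.597 -1.921
endloop
endfacet
facet normal -0.079 -0.618 0.782
outer loop
vertex -0.927 1.267 -0.24
vertex 0.32 1.732 0.254
vertex -1.37 1.938 0.246
endloop
endfacet
facet normal 0.878 0.327 0.348
outer loop
vertex -0.123 2.403 0.741
vertex 0.32 1.732 0.254
vertex 0.047 3.733 -0.94
endloop
endfacet
facet normal 0.080 0.619 -0.782
outer loop
vertex 0.49 3.062 -1.426
vertex -0.757 2.597 -1.921
vertex 0.047 3.733 -0.94
endloop
endfacet
facet normal 0.878 0.328 0.348
outer loop
vertex 0.047 3.733 -0.94
vertex 0.32 1.732 0.254
vertex 0.49 3.062 -1.426
endloop
endfacet
facet normal 0.472 -0.714 -0.517
outer loop
vertex 0.49 3.062 -1.426
vertex -0.927 1.267 -0.24
vertex -0.757 2.597 -1.921
endloop
endfacet
facet normal 0.471 -0.714 -0.518
outer loop
vertex 0.32 1.732 0.254
vertex -0.927 1.267 -0.24
vertex 0.49 3.062 -1.426
endloop
endfacet

endsolid


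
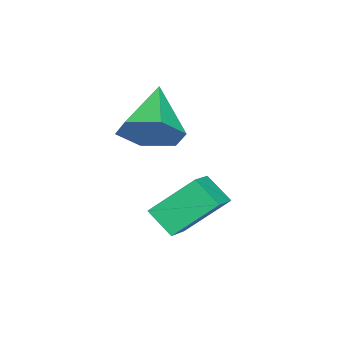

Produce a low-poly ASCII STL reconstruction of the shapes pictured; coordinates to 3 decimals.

solid 
facet normal 0.781 0.265 -0.566
outer loop
vertex 0.805 1.502 1.618
vertex 0.497 1.083 0.997
vertex 0.303 1.863 1.095
endloop
endfacet
facet normal -0.252 0.667 0.702
outer loop
vertex 0.805 1.502 1.618
vertex 0.303 1.863 1.095
vertex -0.697 0.677 1.863
endloop
endfacet
facet normal 0.781 0.265 -0.566
outer loop
vertex 0.303 1.863 1.095
vertex 0.497 1.083 0.997
vertex -0.005 1.445 0.474
endloop
endfacet
facet normal -0.776 0.629 -0.039
outer loop
vertex 0.303 1.863 1.095
vertex -0.005 1.445 0.474
vertex -0.697 0.677 1.863
endloop
endfacet
facet normal 0.781 0.265 -0.566
outer loop
vertex -0.005 1.445 0.474
vertex 0.497 1.083 0.997
vertex 0.189 0.664 0.376
endloop
endfacet
facet normal -0.850 -0.148 -0.505
outer loop
vertex -0.005 1.445 0.474
vertex 0.189 0.664 0.376
vertex -0.697 0.677 1.863
endloop
endfacet
facet normal 0.781 0.265 -0.566
outer loop
vertex 0.189 0.664 0.376
vertex 0.497 1.083 0.997
vertex 0.691 0.303 0.899
endloop
endfacet
facet normal -0.399 -0.888 -0.230
outer loop
vertex 0.189 0.664 0.376
vertex 0.691 0.303 0.899
vertex -0.697 0.677 1.863
endloop
endfacet
facet normal 0.781 0.265 -0.566
outer loop
vertex 0.691 0.303 0.899
vertex 0.497 1.083 0.997
vertex 0.999 0.722 1.52
endloop
endfacet
facet normal 0.126 -0.850 0.511
outer loop
vertex 0.691 0.303 0.899
vertex 0.999 0.722 1.52
vertex -0.697 0.677 1.863
endloop
endfacet
facet normal 0.781 0.265 -0.566
outer loop
vertex 0.999 0.722 1.52
vertex 0.497 1.083 0.997
vertex 0.805 1.502 1.618
endloop
endfacet
facet normal 0.200 -0.073 0.977
outer loop
vertex 0.999 0.722 1.52
vertex 0.805 1.502 1.618
vertex -0.697 0.677 1.863
endloop
endfacet
facet normal -0.925 -0.109 -0.364
outer loop
vertex 0.459 1.301 -1.282
vertex -0.031 2.212 -0.308
vertex 0.595 1.955 -1.824
endloop
endfacet
facet normal 0.344 -0.641 -0.687
outer loop
vertex 1.391 2.048 -1.512
vertex 0.459 1.301 -1.282
vertex 0.595 1.955 -1.824
endloop
endfacet
facet normal -0.925 -0.108 -0.364
outer loop
vertex 0.595 1.955 -1.824
vertex -0.031 2.212 -0.308
vertex 0.106 2.865 -0.851
endloop
endfacet
facet normal 0.158 0.760 -0.631
outer loop
vertex 0.106 2.865 -0.851
vertex 1.391 2.048 -1.512
vertex 0.595 1.955 -1.824
endloop
endfacet
facet normal -0.158 -0.760 0.631
outer loop
vertex 0.459 1.301 -1.282
vertex 0.765 2.305 0.004
vertex -0.031 2.212 -0.308
endloop
endfacet
facet normal 0.345 -0.642 -0.685
outer loop
vertex 1.254 1.395 -0.969
vertex 0.459 1.301 -1.282
vertex 1.391 2.048 -1.512
endloop
endfacet
facet normal -0.159 -0.760 0.631
outer loop
vertex 1.254 1.395 -0.969
vertex 0.765 2.305 0.004
vertex 0.459 1.301 -1.282
endloop
endfacet
facet normal -0.344 0.642 0.685
outer loop
vertex -0.031 2.212 -0.308
vertex 0.765 2.305 0.004
vertex 0.106 2.865 -0.851
endloop
endfacet
facet normal 0.159 0.760 -0.631
outer loop
vertex 0.901 2.959 -0.538
vertex 1.391 2.048 -1.512
vertex 0.106 2.865 -0.851
endloop
endfacet
facet normal -0.346 0.640 0.686
outer loop
vertex 0.106 2.865 -0.851
vertex 0.765 2.305 0.004
vertex 0.901 2.959 -0.538
endloop
endfacet
facet normal 0.925 0.109 0.364
outer loop
vertex 0.901 2.959 -0.538
vertex 1.254 1.395 -0.969
vertex 1.391 2.048 -1.512
endloop
endfacet
facet normal 0.925 0.109 0.363
outer loop
vertex 0.765 2.305 0.004
vertex 1.254 1.395 -0.969
vertex 0.901 2.959 -0.538
endloop
endfacet

endsolid


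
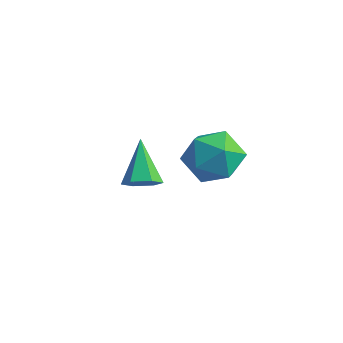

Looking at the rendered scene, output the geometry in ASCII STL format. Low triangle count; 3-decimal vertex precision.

solid 
facet normal 0.511 -0.530 -0.677
outer loop
vertex 0.984 3.105 -3.385
vertex 0.456 2.647 -3.425
vertex 0.47 3.203 -3.85
endloop
endfacet
facet normal 0.263 0.961 -0.088
outer loop
vertex 0.984 3.105 -3.385
vertex 0.47 3.203 -3.85
vertex -0.476 3.613 -2.195
endloop
endfacet
facet normal 0.511 -0.530 -0.677
outer loop
vertex 0.47 3.203 -3.85
vertex 0.456 2.647 -3.425
vertex -0.058 2.746 -3.891
endloop
endfacet
facet normal -0.551 0.680 -0.483
outer loop
vertex 0.47 3.203 -3.85
vertex -0.058 2.746 -3.891
vertex -0.476 3.613 -2.195
endloop
endfacet
facet normal 0.511 -0.531 -0.676
outer loop
vertex -0.058 2.746 -3.891
vertex 0.456 2.647 -3.425
vertex -0.073 2.19 -3.466
endloop
endfacet
facet normal -0.977 -0.113 -0.183
outer loop
vertex -0.058 2.746 -3.891
vertex -0.073 2.19 -3.466
vertex -0.476 3.613 -2.195
endloop
endfacet
facet normal 0.511 -0.531 -0.676
outer loop
vertex -0.073 2.19 -3.466
vertex 0.456 2.647 -3.425
vertex 0.441 2.091 -3.0
endloop
endfacet
facet normal -0.587 -0.626 0.514
outer loop
vertex -0.073 2.19 -3.466
vertex 0.441 2.091 -3.0
vertex -0.476 3.613 -2.195
endloop
endfacet
facet normal 0.512 -0.530 -0.676
outer loop
vertex 0.441 2.091 -3.0
vertex 0.456 2.647 -3.425
vertex 0.969 2.549 -2.959
endloop
endfacet
facet normal 0.228 -0.344 0.911
outer loop
vertex 0.441 2.091 -3.0
vertex 0.969 2.549 -2.959
vertex -0.476 3.613 -2.195
endloop
endfacet
facet normal 0.512 -0.531 -0.675
outer loop
vertex 0.969 2.549 -2.959
vertex 0.456 2.647 -3.425
vertex 0.984 3.105 -3.385
endloop
endfacet
facet normal 0.653 0.449 0.609
outer loop
vertex 0.969 2.549 -2.959
vertex 0.984 3.105 -3.385
vertex -0.476 3.613 -2.195
endloop
endfacet
facet normal 0.258 0.904 0.342
outer loop
vertex 3.771 3.117 -0.071
vertex 3.91 2.699 0.93
vertex 4.748 2.726 0.227
endloop
endfacet
facet normal 0.438 0.830 -0.346
outer loop
vertex 3.771 3.117 -0.071
vertex 4.748 2.726 0.227
vertex 4.357 2.516 -0.772
endloop
endfacet
facet normal -0.156 0.682 -0.715
outer loop
vertex 3.771 3.117 -0.071
vertex 4.357 2.516 -0.772
vertex 3.278 2.359 -0.687
endloop
endfacet
facet normal -0.702 0.665 -0.256
outer loop
vertex 3.771 3.117 -0.071
vertex 3.278 2.359 -0.687
vertex 3.002 2.473 0.365
endloop
endfacet
facet normal -0.447 0.802 0.397
outer loop
vertex 3.771 3.117 -0.071
vertex 3.002 2.473 0.365
vertex 3.91 2.699 0.93
endloop
endfacet
facet normal 0.876 0.269 -0.400
outer loop
vertex 4.357 2.516 -0.772
vertex 4.748 2.726 0.227
vertex 4.858 1.727 -0.205
endloop
endfacet
facet normal 0.585 0.389 0.712
outer loop
vertex 4.748 2.726 0.227
vertex 3.91 2.699 0.93
vertex 4.582 1.841 0.847
endloop
endfacet
facet normal -0.554 0.224 0.802
outer loop
vertex 3.91 2.699 0.93
vertex 3.002 2.473 0.365
vertex 3.503 1.684 0.932
endloop
endfacet
facet normal -0.967 0.003 -0.254
outer loop
vertex 3.002 2.473 0.365
vertex 3.278 2.359 -0.687
vertex 3.112 1.474 -0.067
endloop
endfacet
facet normal -0.083 0.031 -0.996
outer loop
vertex 3.278 2.359 -0.687
vertex 4.357 2.516 -0.772
vertex 3.95 1.501 -0.77
endloop
endfacet
facet normal 0.702 -0.665 0.256
outer loop
vertex 4.089 1.083 0.231
vertex 4.858 1.727 -0.205
vertex 4.582 1.841 0.847
endloop
endfacet
facet normal 0.156 -0.682 0.715
outer loop
vertex 4.089 1.083 0.231
vertex 4.582 1.841 0.847
vertex 3.503 1.684 0.932
endloop
endfacet
facet normal -0.438 -0.830 0.346
outer loop
vertex 4.089 1.083 0.231
vertex 3.503 1.684 0.932
vertex 3.112 1.474 -0.067
endloop
endfacet
facet normal -0.258 -0.904 -0.342
outer loop
vertex 4.089 1.083 0.231
vertex 3.112 1.474 -0.067
vertex 3.95 1.501 -0.77
endloop
endfacet
facet normal 0.447 -0.802 -0.397
outer loop
vertex 4.089 1.083 0.231
vertex 3.95 1.501 -0.77
vertex 4.858 1.727 -0.205
endloop
endfacet
facet normal 0.967 -0.003 0.254
outer loop
vertex 4.582 1.841 0.847
vertex 4.858 1.727 -0.205
vertex 4.748 2.726 0.227
endloop
endfacet
facet normal 0.083 -0.031 0.996
outer loop
vertex 3.503 1.684 0.932
vertex 4.582 1.841 0.847
vertex 3.91 2.699 0.93
endloop
endfacet
facet normal -0.876 -0.269 0.400
outer loop
vertex 3.112 1.474 -0.067
vertex 3.503 1.684 0.932
vertex 3.002 2.473 0.365
endloop
endfacet
facet normal -0.585 -0.389 -0.712
outer loop
vertex 3.95 1.501 -0.77
vertex 3.112 1.474 -0.067
vertex 3.278 2.359 -0.687
endloop
endfacet
facet normal 0.554 -0.224 -0.802
outer loop
vertex 4.858 1.727 -0.205
vertex 3.95 1.501 -0.77
vertex 4.357 2.516 -0.772
endloop
endfacet

endsolid


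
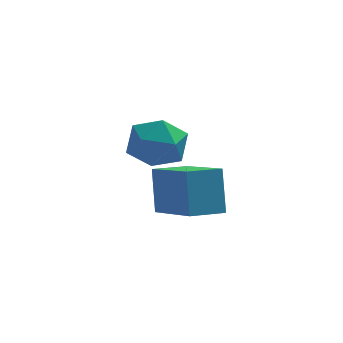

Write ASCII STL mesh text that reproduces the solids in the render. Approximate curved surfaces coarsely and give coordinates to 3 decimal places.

solid 
facet normal -0.895 -0.416 0.161
outer loop
vertex 1.351 1.498 2.48
vertex 0.444 3.106 1.589
vertex 1.432 0.817 1.168
endloop
endfacet
facet normal 0.442 -0.784 0.435
outer loop
vertex 2.416 1.274 0.991
vertex 1.351 1.498 2.48
vertex 1.432 0.817 1.168
endloop
endfacet
facet normal -0.895 -0.416 0.162
outer loop
vertex 1.432 0.817 1.168
vertex 0.444 3.106 1.589
vertex 0.524 2.424 0.278
endloop
endfacet
facet normal 0.054 -0.460 -0.886
outer loop
vertex 0.524 2.424 0.278
vertex 2.416 1.274 0.991
vertex 1.432 0.817 1.168
endloop
endfacet
facet normal -0.054 0.460 0.886
outer loop
vertex 1.351 1.498 2.48
vertex 1.428 3.563 1.412
vertex 0.444 3.106 1.589
endloop
endfacet
facet normal 0.443 -0.784 0.435
outer loop
vertex 2.336 1.956 2.302
vertex 1.351 1.498 2.48
vertex 2.416 1.274 0.991
endloop
endfacet
facet normal -0.054 0.460 0.886
outer loop
vertex 2.336 1.956 2.302
vertex 1.428 3.563 1.412
vertex 1.351 1.498 2.48
endloop
endfacet
facet normal -0.442 0.784 -0.435
outer loop
vertex 0.444 3.106 1.589
vertex 1.428 3.563 1.412
vertex 0.524 2.424 0.278
endloop
endfacet
facet normal 0.054 -0.460 -0.886
outer loop
vertex 1.509 2.882 0.1
vertex 2.416 1.274 0.991
vertex 0.524 2.424 0.278
endloop
endfacet
facet normal -0.443 0.784 -0.434
outer loop
vertex 0.524 2.424 0.278
vertex 1.428 3.563 1.412
vertex 1.509 2.882 0.1
endloop
endfacet
facet normal 0.895 0.415 -0.161
outer loop
vertex 1.509 2.882 0.1
vertex 2.336 1.956 2.302
vertex 2.416 1.274 0.991
endloop
endfacet
facet normal 0.895 0.416 -0.161
outer loop
vertex 1.428 3.563 1.412
vertex 2.336 1.956 2.302
vertex 1.509 2.882 0.1
endloop
endfacet
facet normal 0.037 0.972 -0.234
outer loop
vertex 1.004 1.806 3.265
vertex 0.107 1.879 3.426
vertex 0.706 2.019 4.103
endloop
endfacet
facet normal 0.657 0.753 0.042
outer loop
vertex 1.004 1.806 3.265
vertex 0.706 2.019 4.103
vertex 1.393 1.425 4.0
endloop
endfacet
facet normal 0.905 0.221 -0.364
outer loop
vertex 1.004 1.806 3.265
vertex 1.393 1.425 4.0
vertex 1.219 0.917 3.259
endloop
endfacet
facet normal 0.437 0.112 -0.893
outer loop
vertex 1.004 1.806 3.265
vertex 1.219 0.917 3.259
vertex 0.424 1.198 2.905
endloop
endfacet
facet normal -0.099 0.575 -0.812
outer loop
vertex 1.004 1.806 3.265
vertex 0.424 1.198 2.905
vertex 0.107 1.879 3.426
endloop
endfacet
facet normal 0.528 0.490 0.694
outer loop
vertex 1.393 1.425 4.0
vertex 0.706 2.019 4.103
vertex 0.736 1.262 4.615
endloop
endfacet
facet normal -0.475 0.845 0.246
outer loop
vertex 0.706 2.019 4.103
vertex 0.107 1.879 3.426
vertex -0.059 1.543 4.261
endloop
endfacet
facet normal -0.696 0.203 -0.689
outer loop
vertex 0.107 1.879 3.426
vertex 0.424 1.198 2.905
vertex -0.233 1.035 3.52
endloop
endfacet
facet normal 0.171 -0.547 -0.819
outer loop
vertex 0.424 1.198 2.905
vertex 1.219 0.917 3.259
vertex 0.454 0.441 3.417
endloop
endfacet
facet normal 0.928 -0.370 0.036
outer loop
vertex 1.219 0.917 3.259
vertex 1.393 1.425 4.0
vertex 1.053 0.581 4.094
endloop
endfacet
facet normal -0.437 -0.112 0.893
outer loop
vertex 0.156 0.654 4.255
vertex 0.736 1.262 4.615
vertex -0.059 1.543 4.261
endloop
endfacet
facet normal -0.905 -0.221 0.364
outer loop
vertex 0.156 0.654 4.255
vertex -0.059 1.543 4.261
vertex -0.233 1.035 3.52
endloop
endfacet
facet normal -0.657 -0.753 -0.042
outer loop
vertex 0.156 0.654 4.255
vertex -0.233 1.035 3.52
vertex 0.454 0.441 3.417
endloop
endfacet
facet normal -0.037 -0.972 0.234
outer loop
vertex 0.156 0.654 4.255
vertex 0.454 0.441 3.417
vertex 1.053 0.581 4.094
endloop
endfacet
facet normal 0.099 -0.575 0.812
outer loop
vertex 0.156 0.654 4.255
vertex 1.053 0.581 4.094
vertex 0.736 1.262 4.615
endloop
endfacet
facet normal -0.171 0.547 0.819
outer loop
vertex -0.059 1.543 4.261
vertex 0.736 1.262 4.615
vertex 0.706 2.019 4.103
endloop
endfacet
facet normal -0.928 0.370 -0.036
outer loop
vertex -0.233 1.035 3.52
vertex -0.059 1.543 4.261
vertex 0.107 1.879 3.426
endloop
endfacet
facet normal -0.528 -0.490 -0.694
outer loop
vertex 0.454 0.441 3.417
vertex -0.233 1.035 3.52
vertex 0.424 1.198 2.905
endloop
endfacet
facet normal 0.475 -0.845 -0.246
outer loop
vertex 1.053 0.581 4.094
vertex 0.454 0.441 3.417
vertex 1.219 0.917 3.259
endloop
endfacet
facet normal 0.696 -0.203 0.689
outer loop
vertex 0.736 1.262 4.615
vertex 1.053 0.581 4.094
vertex 1.393 1.425 4.0
endloop
endfacet

endsolid


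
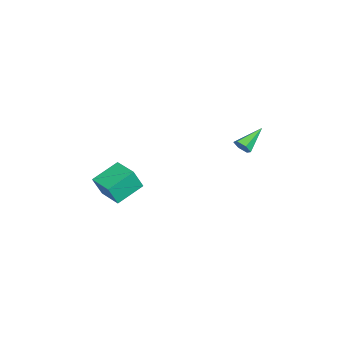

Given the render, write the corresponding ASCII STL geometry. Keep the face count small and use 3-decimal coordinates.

solid 
facet normal -0.767 -0.639 -0.059
outer loop
vertex 2.205 -3.521 -0.637
vertex 1.271 -2.457 -0.031
vertex 1.95 -3.113 -1.747
endloop
endfacet
facet normal 0.606 -0.691 -0.393
outer loop
vertex 2.969 -2.263 -1.669
vertex 2.205 -3.521 -0.637
vertex 1.95 -3.113 -1.747
endloop
endfacet
facet normal -0.767 -0.639 -0.059
outer loop
vertex 1.95 -3.113 -1.747
vertex 1.271 -2.457 -0.031
vertex 1.016 -2.049 -1.141
endloop
endfacet
facet normal -0.211 0.337 -0.917
outer loop
vertex 1.016 -2.049 -1.141
vertex 2.969 -2.263 -1.669
vertex 1.95 -3.113 -1.747
endloop
endfacet
facet normal 0.211 -0.337 0.917
outer loop
vertex 2.205 -3.521 -0.637
vertex 2.29 -1.607 0.047
vertex 1.271 -2.457 -0.031
endloop
endfacet
facet normal 0.606 -0.691 -0.393
outer loop
vertex 3.224 -2.671 -0.559
vertex 2.205 -3.521 -0.637
vertex 2.969 -2.263 -1.669
endloop
endfacet
facet normal 0.211 -0.337 0.917
outer loop
vertex 3.224 -2.671 -0.559
vertex 2.29 -1.607 0.047
vertex 2.205 -3.521 -0.637
endloop
endfacet
facet normal -0.606 0.691 0.393
outer loop
vertex 1.271 -2.457 -0.031
vertex 2.29 -1.607 0.047
vertex 1.016 -2.049 -1.141
endloop
endfacet
facet normal -0.211 0.337 -0.917
outer loop
vertex 2.035 -1.199 -1.063
vertex 2.969 -2.263 -1.669
vertex 1.016 -2.049 -1.141
endloop
endfacet
facet normal -0.606 0.691 0.393
outer loop
vertex 1.016 -2.049 -1.141
vertex 2.29 -1.607 0.047
vertex 2.035 -1.199 -1.063
endloop
endfacet
facet normal 0.767 0.639 0.059
outer loop
vertex 2.035 -1.199 -1.063
vertex 3.224 -2.671 -0.559
vertex 2.969 -2.263 -1.669
endloop
endfacet
facet normal 0.767 0.639 0.059
outer loop
vertex 2.29 -1.607 0.047
vertex 3.224 -2.671 -0.559
vertex 2.035 -1.199 -1.063
endloop
endfacet
facet normal 0.667 -0.577 -0.472
outer loop
vertex 1.865 3.444 1.769
vertex 1.5 3.256 1.483
vertex 1.748 3.664 1.335
endloop
endfacet
facet normal 0.491 0.823 0.285
outer loop
vertex 1.865 3.444 1.769
vertex 1.748 3.664 1.335
vertex 0.52 4.104 2.177
endloop
endfacet
facet normal 0.667 -0.577 -0.472
outer loop
vertex 1.748 3.664 1.335
vertex 1.5 3.256 1.483
vertex 1.383 3.476 1.049
endloop
endfacet
facet normal -0.042 0.859 -0.511
outer loop
vertex 1.748 3.664 1.335
vertex 1.383 3.476 1.049
vertex 0.52 4.104 2.177
endloop
endfacet
facet normal 0.667 -0.577 -0.472
outer loop
vertex 1.383 3.476 1.049
vertex 1.5 3.256 1.483
vertex 1.135 3.068 1.197
endloop
endfacet
facet normal -0.722 0.198 -0.663
outer loop
vertex 1.383 3.476 1.049
vertex 1.135 3.068 1.197
vertex 0.52 4.104 2.177
endloop
endfacet
facet normal 0.667 -0.577 -0.472
outer loop
vertex 1.135 3.068 1.197
vertex 1.5 3.256 1.483
vertex 1.252 2.848 1.631
endloop
endfacet
facet normal -0.867 -0.497 -0.018
outer loop
vertex 1.135 3.068 1.197
vertex 1.252 2.848 1.631
vertex 0.52 4.104 2.177
endloop
endfacet
facet normal 0.667 -0.577 -0.472
outer loop
vertex 1.252 2.848 1.631
vertex 1.5 3.256 1.483
vertex 1.617 3.036 1.917
endloop
endfacet
facet normal -0.335 -0.533 0.777
outer loop
vertex 1.252 2.848 1.631
vertex 1.617 3.036 1.917
vertex 0.52 4.104 2.177
endloop
endfacet
facet normal 0.667 -0.577 -0.472
outer loop
vertex 1.617 3.036 1.917
vertex 1.5 3.256 1.483
vertex 1.865 3.444 1.769
endloop
endfacet
facet normal 0.345 0.128 0.930
outer loop
vertex 1.617 3.036 1.917
vertex 1.865 3.444 1.769
vertex 0.52 4.104 2.177
endloop
endfacet

endsolid


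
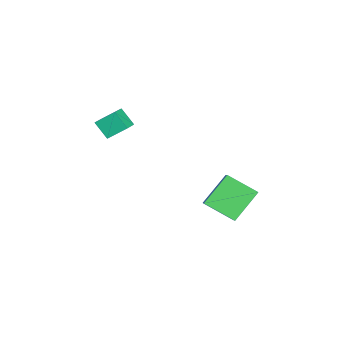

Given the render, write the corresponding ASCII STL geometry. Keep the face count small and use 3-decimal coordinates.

solid 
facet normal -0.791 -0.125 -0.599
outer loop
vertex 2.385 2.215 -0.999
vertex 1.137 3.298 0.423
vertex 2.805 3.89 -1.905
endloop
endfacet
facet normal 0.572 -0.497 -0.653
outer loop
vertex 4.023 4.082 -0.983
vertex 2.385 2.215 -0.999
vertex 2.805 3.89 -1.905
endloop
endfacet
facet normal -0.791 -0.126 -0.599
outer loop
vertex 2.805 3.89 -1.905
vertex 1.137 3.298 0.423
vertex 1.557 4.972 -0.483
endloop
endfacet
facet normal 0.216 0.859 -0.464
outer loop
vertex 1.557 4.972 -0.483
vertex 4.023 4.082 -0.983
vertex 2.805 3.89 -1.905
endloop
endfacet
facet normal -0.216 -0.859 0.464
outer loop
vertex 2.385 2.215 -0.999
vertex 2.355 3.49 1.345
vertex 1.137 3.298 0.423
endloop
endfacet
facet normal 0.573 -0.497 -0.652
outer loop
vertex 3.603 2.408 -0.077
vertex 2.385 2.215 -0.999
vertex 4.023 4.082 -0.983
endloop
endfacet
facet normal -0.215 -0.859 0.464
outer loop
vertex 3.603 2.408 -0.077
vertex 2.355 3.49 1.345
vertex 2.385 2.215 -0.999
endloop
endfacet
facet normal -0.572 0.497 0.653
outer loop
vertex 1.137 3.298 0.423
vertex 2.355 3.49 1.345
vertex 1.557 4.972 -0.483
endloop
endfacet
facet normal 0.216 0.859 -0.465
outer loop
vertex 2.775 5.165 0.439
vertex 4.023 4.082 -0.983
vertex 1.557 4.972 -0.483
endloop
endfacet
facet normal -0.573 0.496 0.652
outer loop
vertex 1.557 4.972 -0.483
vertex 2.355 3.49 1.345
vertex 2.775 5.165 0.439
endloop
endfacet
facet normal 0.791 0.126 0.599
outer loop
vertex 2.775 5.165 0.439
vertex 3.603 2.408 -0.077
vertex 4.023 4.082 -0.983
endloop
endfacet
facet normal 0.791 0.126 0.599
outer loop
vertex 2.355 3.49 1.345
vertex 3.603 2.408 -0.077
vertex 2.775 5.165 0.439
endloop
endfacet
facet normal -0.385 -0.594 0.707
outer loop
vertex 1.196 -2.593 4.972
vertex 0.105 -2.406 4.535
vertex 1.338 -3.65 4.161
endloop
endfacet
facet normal 0.917 -0.158 0.367
outer loop
vertex 1.815 -2.914 3.285
vertex 1.196 -2.593 4.972
vertex 1.338 -3.65 4.161
endloop
endfacet
facet normal -0.384 -0.594 0.707
outer loop
vertex 1.338 -3.65 4.161
vertex 0.105 -2.406 4.535
vertex 0.247 -3.463 3.725
endloop
endfacet
facet normal 0.107 -0.789 -0.605
outer loop
vertex 0.247 -3.463 3.725
vertex 1.815 -2.914 3.285
vertex 1.338 -3.65 4.161
endloop
endfacet
facet normal -0.107 0.789 0.605
outer loop
vertex 1.196 -2.593 4.972
vertex 0.582 -1.67 3.659
vertex 0.105 -2.406 4.535
endloop
endfacet
facet normal 0.917 -0.158 0.366
outer loop
vertex 1.673 -1.857 4.095
vertex 1.196 -2.593 4.972
vertex 1.815 -2.914 3.285
endloop
endfacet
facet normal -0.106 0.789 0.605
outer loop
vertex 1.673 -1.857 4.095
vertex 0.582 -1.67 3.659
vertex 1.196 -2.593 4.972
endloop
endfacet
facet normal -0.917 0.158 -0.367
outer loop
vertex 0.105 -2.406 4.535
vertex 0.582 -1.67 3.659
vertex 0.247 -3.463 3.725
endloop
endfacet
facet normal 0.107 -0.789 -0.604
outer loop
vertex 0.724 -2.727 2.848
vertex 1.815 -2.914 3.285
vertex 0.247 -3.463 3.725
endloop
endfacet
facet normal -0.917 0.158 -0.366
outer loop
vertex 0.247 -3.463 3.725
vertex 0.582 -1.67 3.659
vertex 0.724 -2.727 2.848
endloop
endfacet
facet normal 0.385 0.593 -0.707
outer loop
vertex 0.724 -2.727 2.848
vertex 1.673 -1.857 4.095
vertex 1.815 -2.914 3.285
endloop
endfacet
facet normal 0.384 0.594 -0.707
outer loop
vertex 0.582 -1.67 3.659
vertex 1.673 -1.857 4.095
vertex 0.724 -2.727 2.848
endloop
endfacet

endsolid


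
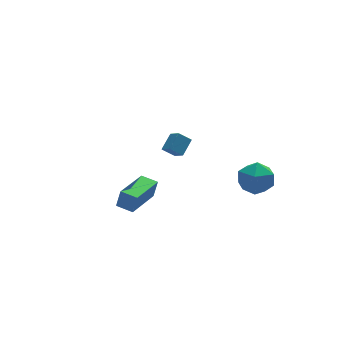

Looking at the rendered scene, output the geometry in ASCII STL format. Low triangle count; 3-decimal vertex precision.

solid 
facet normal -0.288 0.632 0.720
outer loop
vertex 2.301 -0.62 -2.216
vertex 1.516 -1.308 -1.926
vertex 2.496 -1.381 -1.47
endloop
endfacet
facet normal 0.413 0.689 0.595
outer loop
vertex 2.301 -0.62 -2.216
vertex 2.496 -1.381 -1.47
vertex 3.236 -1.167 -2.231
endloop
endfacet
facet normal 0.502 0.860 -0.091
outer loop
vertex 2.301 -0.62 -2.216
vertex 3.236 -1.167 -2.231
vertex 2.714 -0.961 -3.158
endloop
endfacet
facet normal -0.144 0.909 -0.392
outer loop
vertex 2.301 -0.62 -2.216
vertex 2.714 -0.961 -3.158
vertex 1.651 -1.048 -2.969
endloop
endfacet
facet normal -0.632 0.767 0.109
outer loop
vertex 2.301 -0.62 -2.216
vertex 1.651 -1.048 -2.969
vertex 1.516 -1.308 -1.926
endloop
endfacet
facet normal 0.709 0.049 0.703
outer loop
vertex 3.236 -1.167 -2.231
vertex 2.496 -1.381 -1.47
vertex 3.029 -2.192 -1.951
endloop
endfacet
facet normal -0.424 -0.044 0.905
outer loop
vertex 2.496 -1.381 -1.47
vertex 1.516 -1.308 -1.926
vertex 1.966 -2.279 -1.762
endloop
endfacet
facet normal -0.981 0.175 -0.083
outer loop
vertex 1.516 -1.308 -1.926
vertex 1.651 -1.048 -2.969
vertex 1.444 -2.073 -2.689
endloop
endfacet
facet normal -0.192 0.404 -0.894
outer loop
vertex 1.651 -1.048 -2.969
vertex 2.714 -0.961 -3.158
vertex 2.184 -1.859 -3.45
endloop
endfacet
facet normal 0.853 0.326 -0.408
outer loop
vertex 2.714 -0.961 -3.158
vertex 3.236 -1.167 -2.231
vertex 3.164 -1.932 -2.994
endloop
endfacet
facet normal 0.144 -0.909 0.392
outer loop
vertex 2.379 -2.62 -2.704
vertex 3.029 -2.192 -1.951
vertex 1.966 -2.279 -1.762
endloop
endfacet
facet normal -0.502 -0.860 0.091
outer loop
vertex 2.379 -2.62 -2.704
vertex 1.966 -2.279 -1.762
vertex 1.444 -2.073 -2.689
endloop
endfacet
facet normal -0.413 -0.689 -0.595
outer loop
vertex 2.379 -2.62 -2.704
vertex 1.444 -2.073 -2.689
vertex 2.184 -1.859 -3.45
endloop
endfacet
facet normal 0.288 -0.632 -0.720
outer loop
vertex 2.379 -2.62 -2.704
vertex 2.184 -1.859 -3.45
vertex 3.164 -1.932 -2.994
endloop
endfacet
facet normal 0.632 -0.767 -0.109
outer loop
vertex 2.379 -2.62 -2.704
vertex 3.164 -1.932 -2.994
vertex 3.029 -2.192 -1.951
endloop
endfacet
facet normal 0.192 -0.404 0.894
outer loop
vertex 1.966 -2.279 -1.762
vertex 3.029 -2.192 -1.951
vertex 2.496 -1.381 -1.47
endloop
endfacet
facet normal -0.853 -0.326 0.408
outer loop
vertex 1.444 -2.073 -2.689
vertex 1.966 -2.279 -1.762
vertex 1.516 -1.308 -1.926
endloop
endfacet
facet normal -0.709 -0.049 -0.703
outer loop
vertex 2.184 -1.859 -3.45
vertex 1.444 -2.073 -2.689
vertex 1.651 -1.048 -2.969
endloop
endfacet
facet normal 0.424 0.044 -0.905
outer loop
vertex 3.164 -1.932 -2.994
vertex 2.184 -1.859 -3.45
vertex 2.714 -0.961 -3.158
endloop
endfacet
facet normal 0.981 -0.175 0.083
outer loop
vertex 3.029 -2.192 -1.951
vertex 3.164 -1.932 -2.994
vertex 3.236 -1.167 -2.231
endloop
endfacet
facet normal -0.654 0.741 0.155
outer loop
vertex -4.81 -2.083 -1.07
vertex -3.23 -0.612 -1.438
vertex -5.038 -2.081 -2.043
endloop
endfacet
facet normal -0.722 -0.671 0.168
outer loop
vertex -4.45 -2.748 -2.182
vertex -4.81 -2.083 -1.07
vertex -5.038 -2.081 -2.043
endloop
endfacet
facet normal -0.654 0.741 0.155
outer loop
vertex -5.038 -2.081 -2.043
vertex -3.23 -0.612 -1.438
vertex -3.458 -0.61 -2.411
endloop
endfacet
facet normal -0.228 0.002 -0.974
outer loop
vertex -3.458 -0.61 -2.411
vertex -4.45 -2.748 -2.182
vertex -5.038 -2.081 -2.043
endloop
endfacet
facet normal 0.228 -0.002 0.974
outer loop
vertex -4.81 -2.083 -1.07
vertex -2.642 -1.279 -1.577
vertex -3.23 -0.612 -1.438
endloop
endfacet
facet normal -0.722 -0.671 0.168
outer loop
vertex -4.222 -2.75 -1.209
vertex -4.81 -2.083 -1.07
vertex -4.45 -2.748 -2.182
endloop
endfacet
facet normal 0.228 -0.002 0.974
outer loop
vertex -4.222 -2.75 -1.209
vertex -2.642 -1.279 -1.577
vertex -4.81 -2.083 -1.07
endloop
endfacet
facet normal 0.722 0.671 -0.168
outer loop
vertex -3.23 -0.612 -1.438
vertex -2.642 -1.279 -1.577
vertex -3.458 -0.61 -2.411
endloop
endfacet
facet normal -0.228 0.002 -0.974
outer loop
vertex -2.87 -1.277 -2.55
vertex -4.45 -2.748 -2.182
vertex -3.458 -0.61 -2.411
endloop
endfacet
facet normal 0.722 0.671 -0.168
outer loop
vertex -3.458 -0.61 -2.411
vertex -2.642 -1.279 -1.577
vertex -2.87 -1.277 -2.55
endloop
endfacet
facet normal 0.654 -0.741 -0.155
outer loop
vertex -2.87 -1.277 -2.55
vertex -4.222 -2.75 -1.209
vertex -4.45 -2.748 -2.182
endloop
endfacet
facet normal 0.654 -0.741 -0.155
outer loop
vertex -2.642 -1.279 -1.577
vertex -4.222 -2.75 -1.209
vertex -2.87 -1.277 -2.55
endloop
endfacet
facet normal -0.640 -0.532 -0.554
outer loop
vertex -0.376 3.086 -2.824
vertex -0.542 3.805 -3.323
vertex 0.258 2.87 -3.348
endloop
endfacet
facet normal 0.187 -0.808 0.559
outer loop
vertex 0.962 3.455 -2.737
vertex -0.376 3.086 -2.824
vertex 0.258 2.87 -3.348
endloop
endfacet
facet normal -0.640 -0.532 -0.554
outer loop
vertex 0.258 2.87 -3.348
vertex -0.542 3.805 -3.323
vertex 0.092 3.588 -3.846
endloop
endfacet
facet normal 0.746 -0.255 -0.616
outer loop
vertex 0.092 3.588 -3.846
vertex 0.962 3.455 -2.737
vertex 0.258 2.87 -3.348
endloop
endfacet
facet normal -0.746 0.255 0.615
outer loop
vertex -0.376 3.086 -2.824
vertex 0.162 4.39 -2.712
vertex -0.542 3.805 -3.323
endloop
endfacet
facet normal 0.186 -0.807 0.560
outer loop
vertex 0.328 3.672 -2.214
vertex -0.376 3.086 -2.824
vertex 0.962 3.455 -2.737
endloop
endfacet
facet normal -0.746 0.255 0.616
outer loop
vertex 0.328 3.672 -2.214
vertex 0.162 4.39 -2.712
vertex -0.376 3.086 -2.824
endloop
endfacet
facet normal -0.185 0.808 -0.560
outer loop
vertex -0.542 3.805 -3.323
vertex 0.162 4.39 -2.712
vertex 0.092 3.588 -3.846
endloop
endfacet
facet normal 0.746 -0.255 -0.616
outer loop
vertex 0.796 4.174 -3.236
vertex 0.962 3.455 -2.737
vertex 0.092 3.588 -3.846
endloop
endfacet
facet normal -0.187 0.807 -0.559
outer loop
vertex 0.092 3.588 -3.846
vertex 0.162 4.39 -2.712
vertex 0.796 4.174 -3.236
endloop
endfacet
facet normal 0.640 0.532 0.554
outer loop
vertex 0.796 4.174 -3.236
vertex 0.328 3.672 -2.214
vertex 0.962 3.455 -2.737
endloop
endfacet
facet normal 0.640 0.532 0.554
outer loop
vertex 0.162 4.39 -2.712
vertex 0.328 3.672 -2.214
vertex 0.796 4.174 -3.236
endloop
endfacet

endsolid
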